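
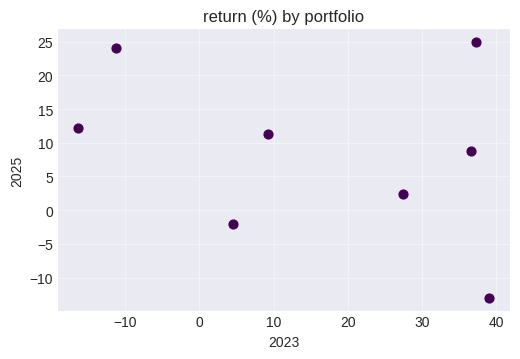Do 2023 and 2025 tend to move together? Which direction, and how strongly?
Points are negatively correlated; weak (|r| ≈ 0.3).

negative, weak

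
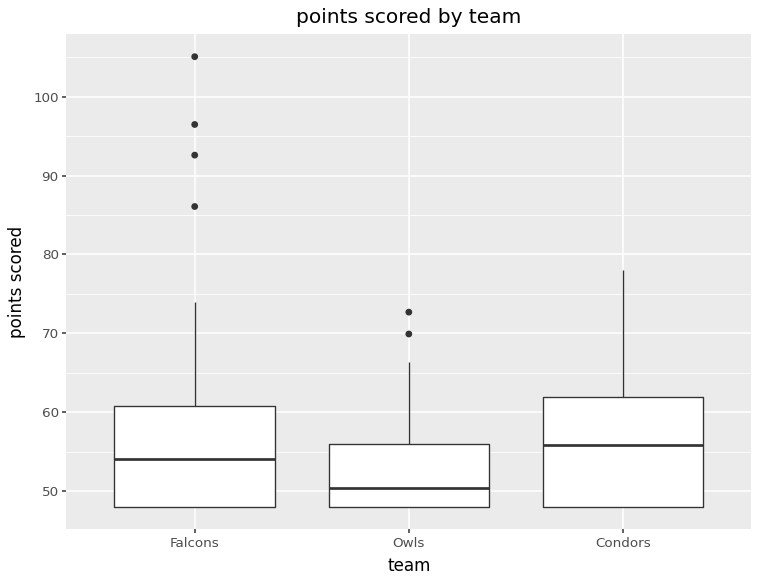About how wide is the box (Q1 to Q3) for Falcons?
Q3 ≈ 61.0, Q1 ≈ 48.0; IQR ≈ 13.0.

≈ 13.0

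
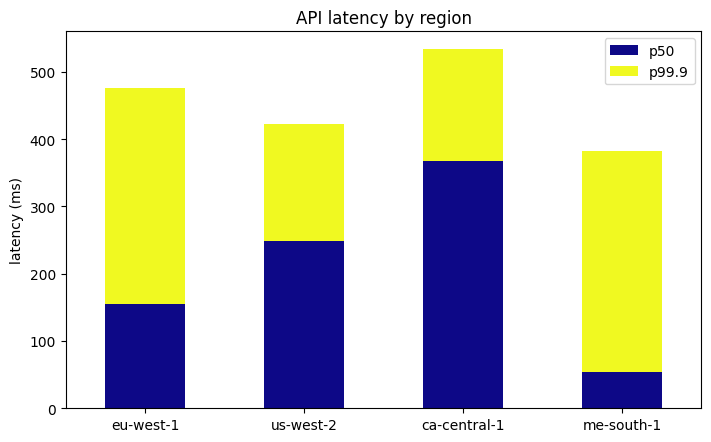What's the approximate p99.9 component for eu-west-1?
≈ 350

p99.9 top ≈ 500, bottom ≈ 150; segment ≈ 350.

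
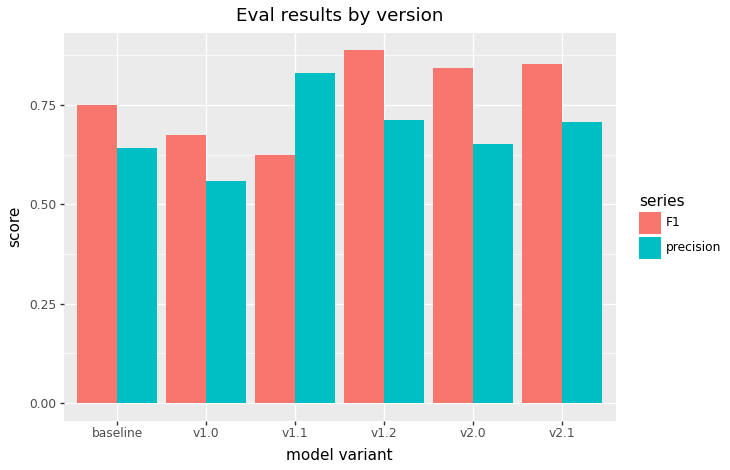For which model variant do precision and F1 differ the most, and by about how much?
v1.1: precision ≈ 0.8, F1 ≈ 0.6 → gap ≈ 0.2. Next-largest (v2.0) is only ≈ 0.1.

v1.1, ≈ 0.2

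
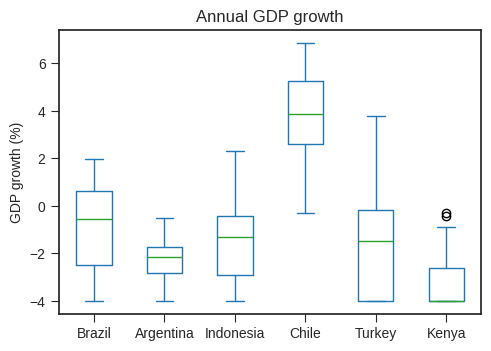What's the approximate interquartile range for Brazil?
≈ 3

Q3 ≈ 1, Q1 ≈ -2; IQR ≈ 3.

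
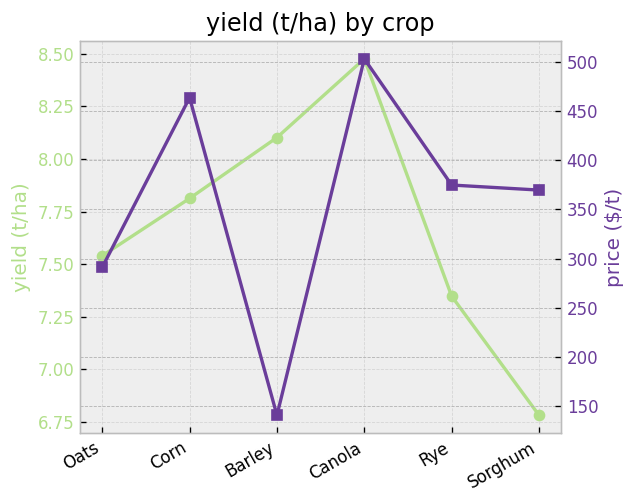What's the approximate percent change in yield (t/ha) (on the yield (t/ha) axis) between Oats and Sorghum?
Oats ≈ 7.6, Sorghum ≈ 6.8; (6.8 − 7.6) / 7.6 ≈ -10.5%.

≈ -10.5%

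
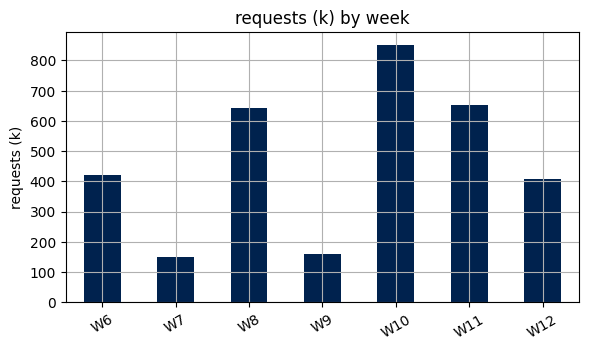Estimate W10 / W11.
≈ 1.29×

W10 ≈ 900, W11 ≈ 700; 900/700 ≈ 1.29.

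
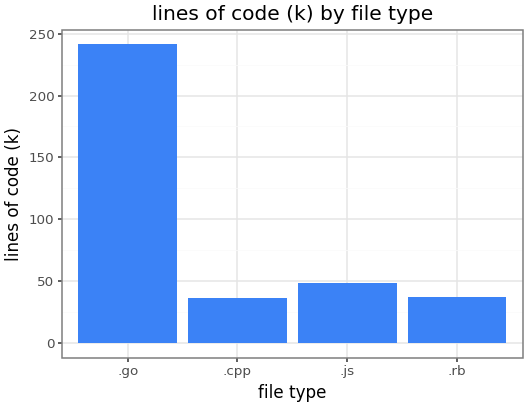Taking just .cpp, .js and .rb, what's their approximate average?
≈ 33

(25 + 50 + 25) / 3 ≈ 33.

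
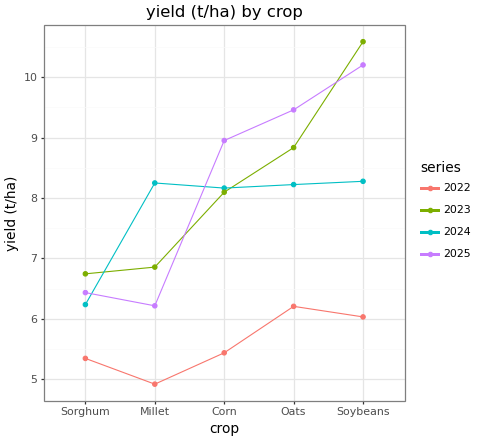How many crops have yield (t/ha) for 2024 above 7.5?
4

Above 7.5: Millet, Corn, Oats, Soybeans.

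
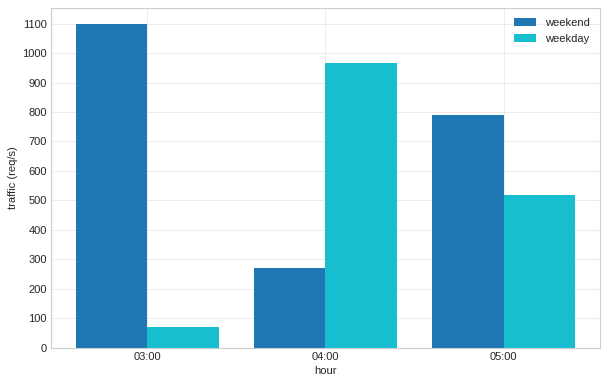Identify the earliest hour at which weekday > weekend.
03:00: weekday ≈ 100 vs weekend ≈ 1100 (not yet); 04:00: weekday ≈ 1000 vs weekend ≈ 300 (first crossover).

04:00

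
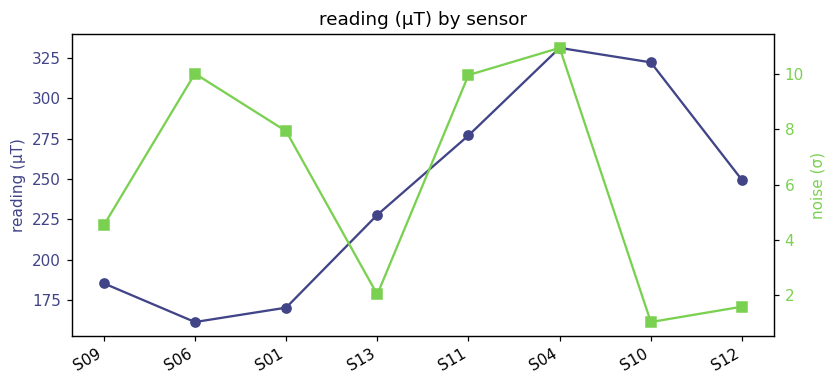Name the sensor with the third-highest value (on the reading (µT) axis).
S11

Top 4 (on the reading (µT) axis): S04 ≈ 340, S10 ≈ 320, S11 ≈ 280, S12 ≈ 240.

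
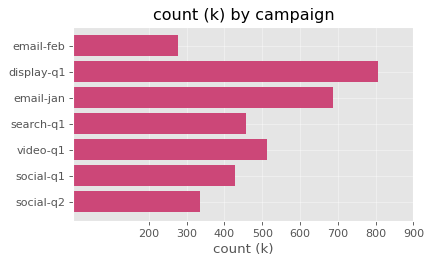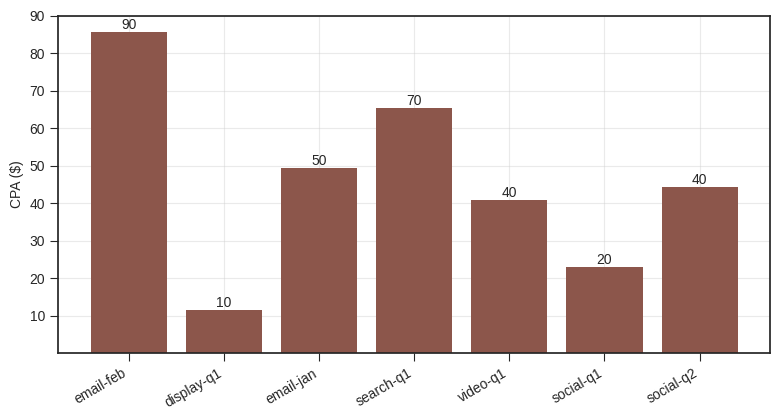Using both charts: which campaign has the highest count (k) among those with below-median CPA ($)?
Chart 2 median CPA ($) ≈ 40; below-median campaigns: display-q1, video-q1, social-q1. Among those, display-q1 has the highest count (k) (≈ 800).

display-q1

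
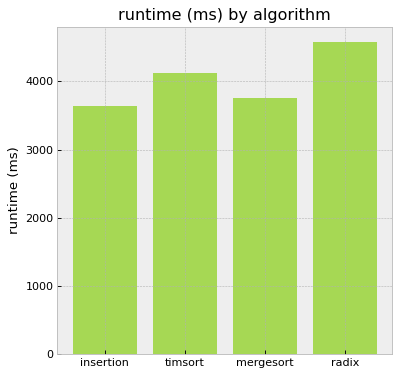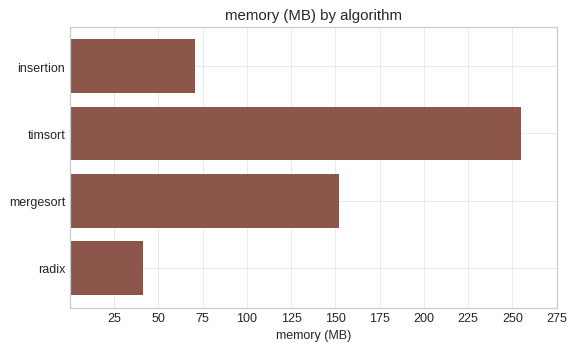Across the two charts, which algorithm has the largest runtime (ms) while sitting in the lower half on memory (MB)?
Chart 2 median memory (MB) ≈ 100; below-median algorithms: insertion, radix. Among those, radix has the highest runtime (ms) (≈ 4500).

radix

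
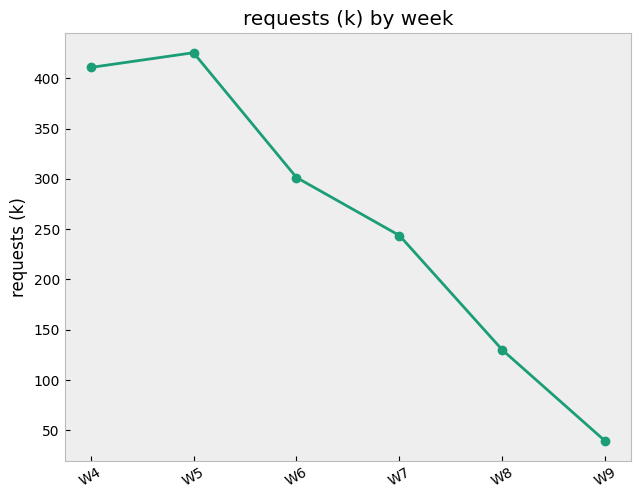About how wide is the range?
Max W5 ≈ 450, min W9 ≈ 50; range ≈ 400.

≈ 400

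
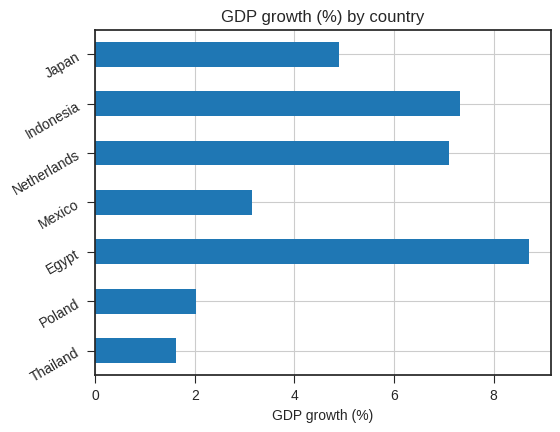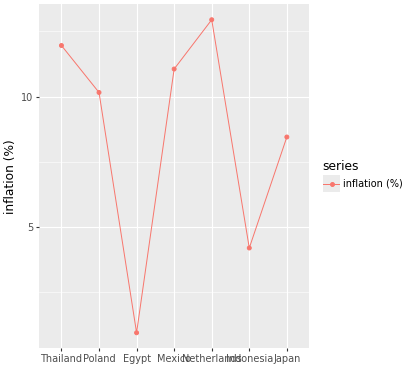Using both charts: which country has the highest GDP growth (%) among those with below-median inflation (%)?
Chart 2 median inflation (%) ≈ 10; below-median countries: Egypt, Indonesia, Japan. Among those, Egypt has the highest GDP growth (%) (≈ 9).

Egypt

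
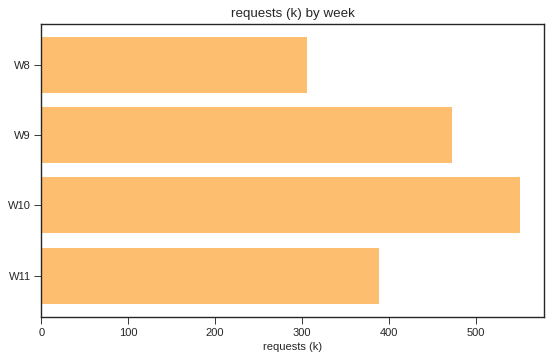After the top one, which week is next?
W9

Top 3: W10 ≈ 550, W9 ≈ 450, W11 ≈ 400.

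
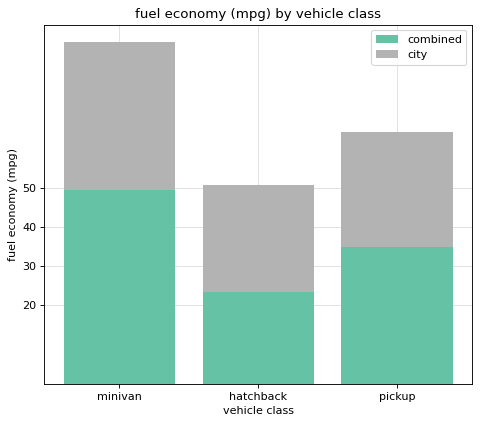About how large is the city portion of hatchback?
≈ 30

city top ≈ 50, bottom ≈ 20; segment ≈ 30.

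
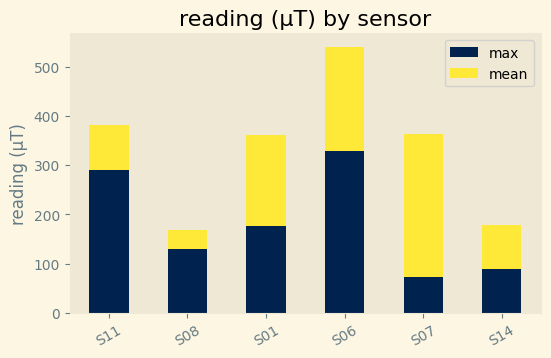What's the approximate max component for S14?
max top ≈ 100, bottom ≈ 0; segment ≈ 100.

≈ 100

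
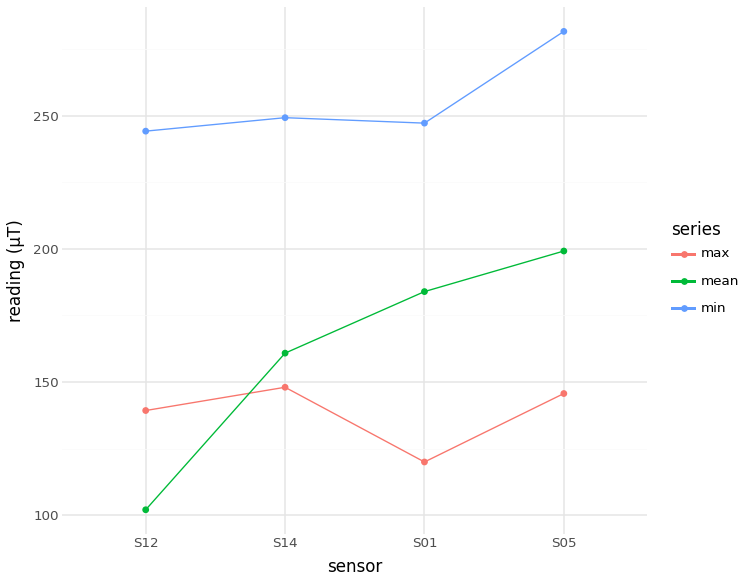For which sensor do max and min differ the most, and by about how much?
S05: max ≈ 140, min ≈ 280 → gap ≈ 140. Next-largest (S01) is only ≈ 120.

S05, ≈ 140 µT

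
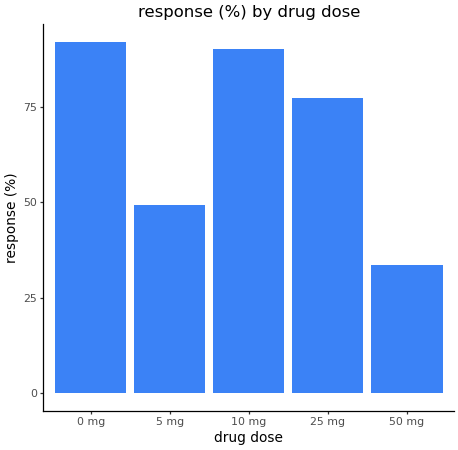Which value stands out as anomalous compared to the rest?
50 mg

50 mg ≈ 30; the rest sit between ≈ 50 and ≈ 90.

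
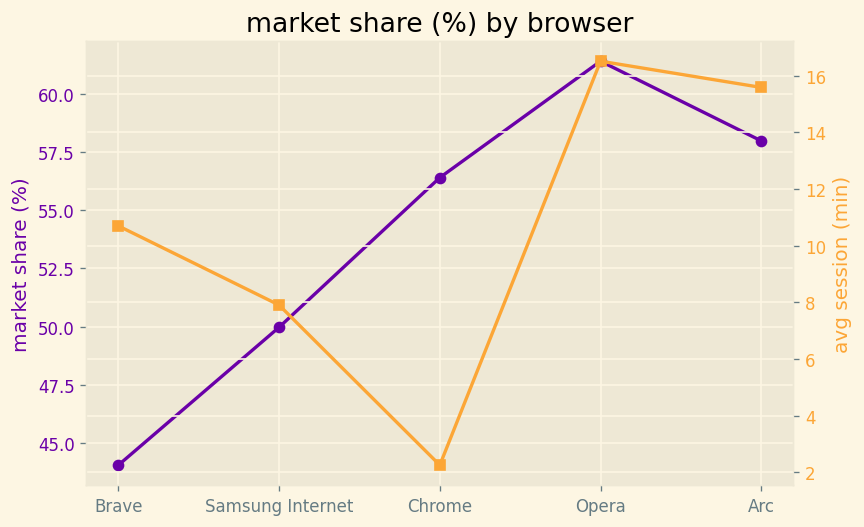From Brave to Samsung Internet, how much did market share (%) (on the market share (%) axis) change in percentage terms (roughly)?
≈ +13.6%

Brave ≈ 44, Samsung Internet ≈ 50; (50 − 44) / 44 ≈ +13.6%.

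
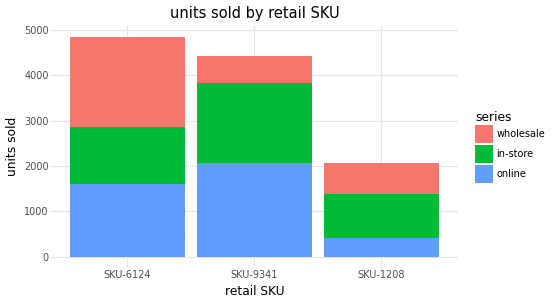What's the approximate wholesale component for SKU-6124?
wholesale top ≈ 5000, bottom ≈ 3000; segment ≈ 2000.

≈ 2000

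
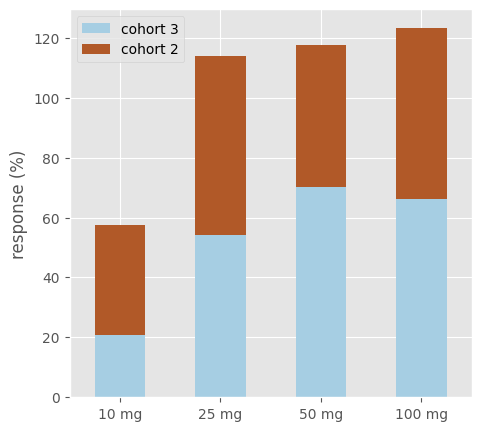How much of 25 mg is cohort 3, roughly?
cohort 3 top ≈ 60, bottom ≈ 0; segment ≈ 60.

≈ 60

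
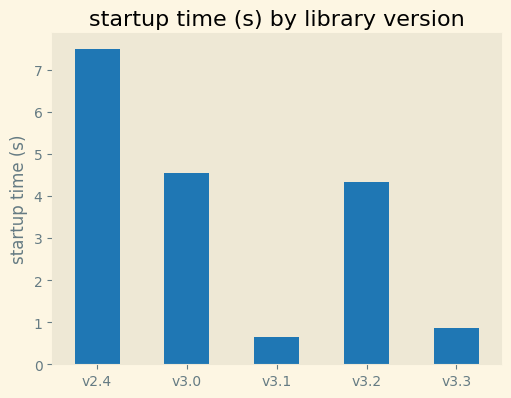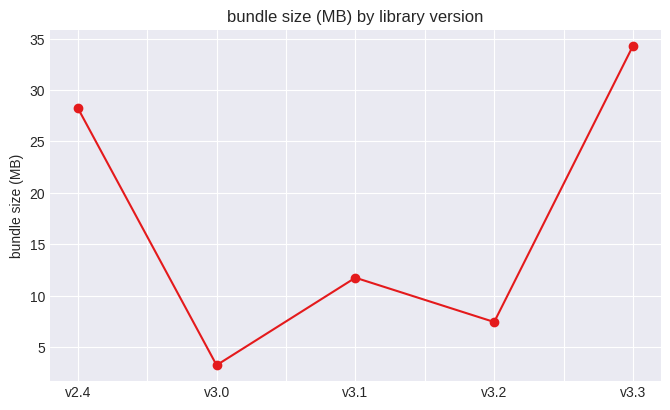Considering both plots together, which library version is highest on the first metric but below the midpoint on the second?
v3.0

Chart 2 median bundle size (MB) ≈ 10; below-median library versions: v3.0, v3.2. Among those, v3.0 has the highest startup time (s) (≈ 5).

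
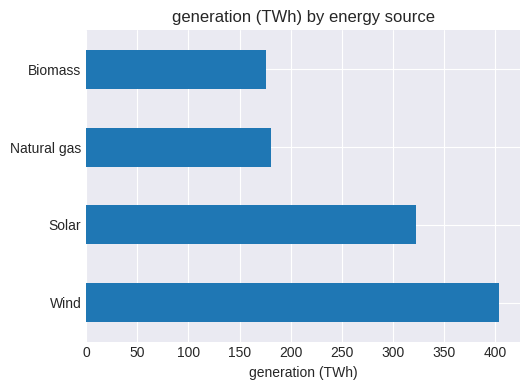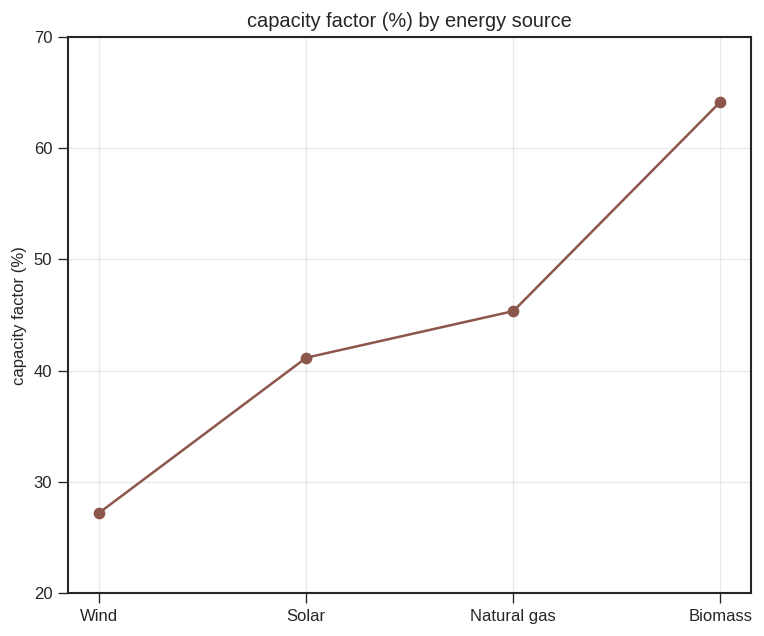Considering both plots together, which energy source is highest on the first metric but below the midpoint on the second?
Wind

Chart 2 median capacity factor (%) ≈ 40; below-median energy sources: Wind, Solar. Among those, Wind has the highest generation (TWh) (≈ 400).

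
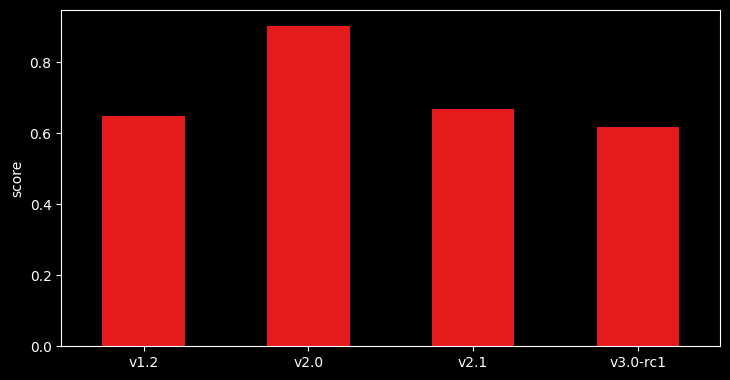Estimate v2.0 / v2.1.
≈ 1.29×

v2.0 ≈ 0.9, v2.1 ≈ 0.7; 0.9/0.7 ≈ 1.29.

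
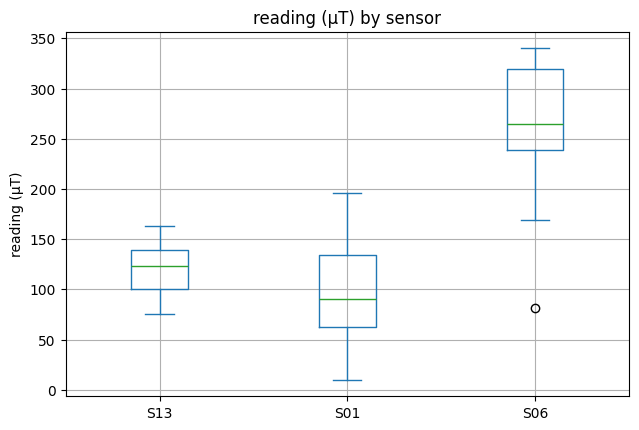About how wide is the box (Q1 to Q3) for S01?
≈ 80

Q3 ≈ 140, Q1 ≈ 60; IQR ≈ 80.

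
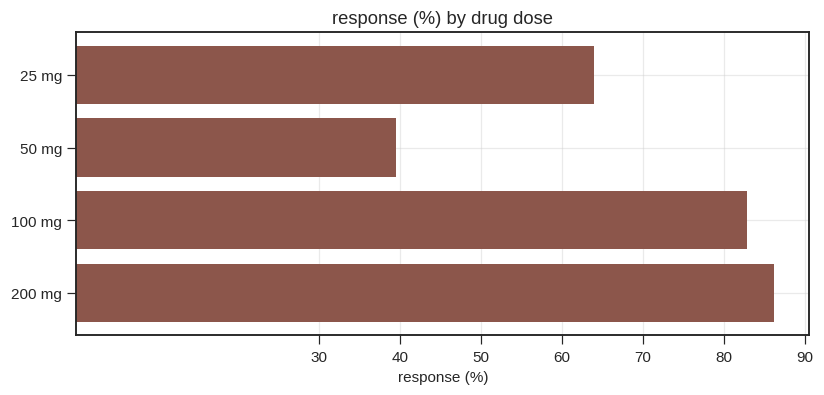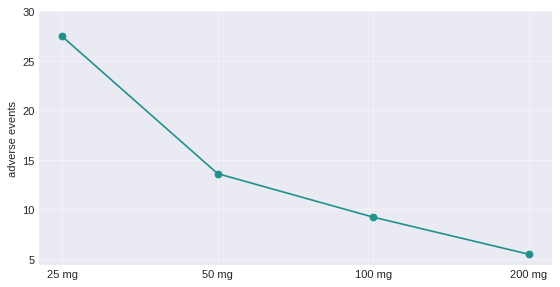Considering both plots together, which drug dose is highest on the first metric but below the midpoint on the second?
Chart 2 median adverse events ≈ 10; below-median drug doses: 100 mg, 200 mg. Among those, 200 mg has the highest response (%) (≈ 90).

200 mg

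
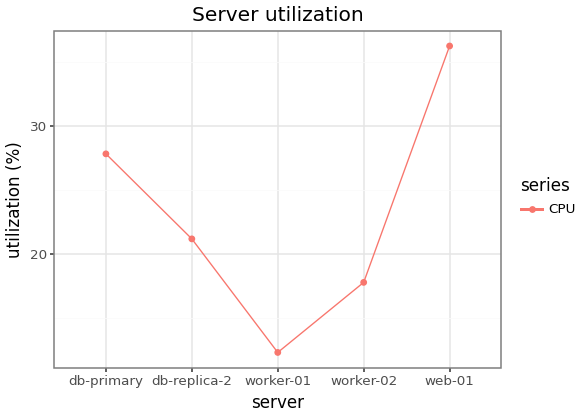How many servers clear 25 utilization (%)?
2

Above 25: db-primary, web-01.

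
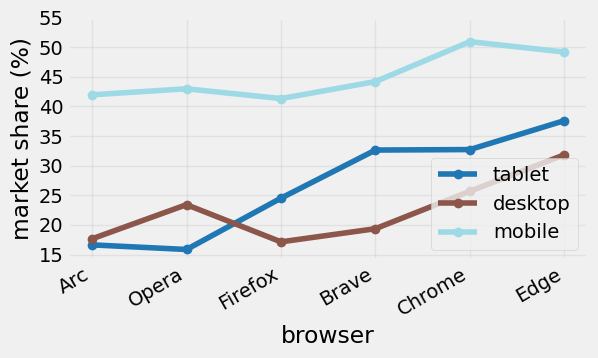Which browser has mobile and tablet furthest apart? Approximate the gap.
Opera: mobile ≈ 45, tablet ≈ 15 → gap ≈ 30. Next-largest (Arc) is only ≈ 25.

Opera, ≈ 30 %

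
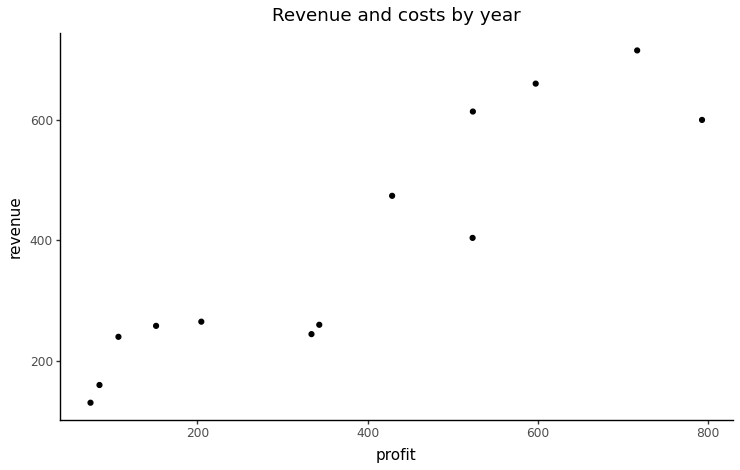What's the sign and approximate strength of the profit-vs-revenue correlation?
Points are positively correlated; strong (|r| ≈ 0.9).

positive, strong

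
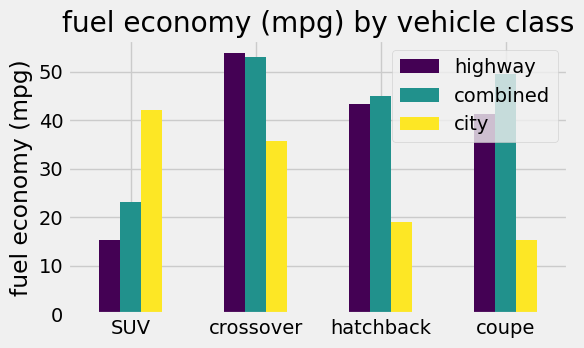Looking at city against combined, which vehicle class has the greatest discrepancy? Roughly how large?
coupe, ≈ 35 mpg

coupe: city ≈ 15, combined ≈ 50 → gap ≈ 35. Next-largest (hatchback) is only ≈ 25.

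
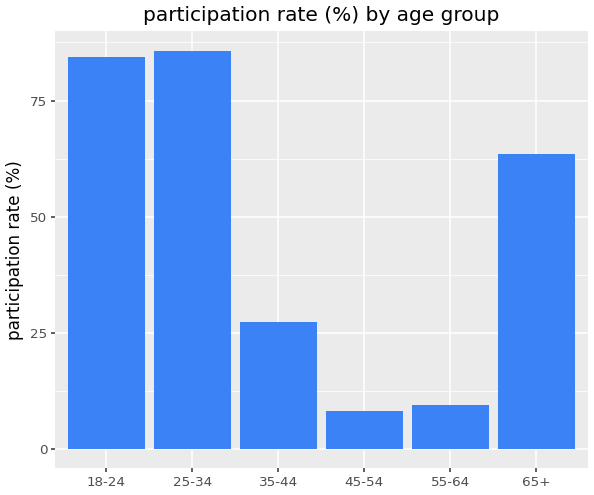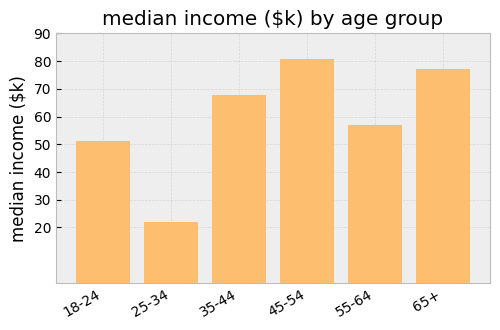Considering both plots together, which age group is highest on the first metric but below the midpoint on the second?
25-34

Chart 2 median median income ($k) ≈ 60; below-median age groups: 18-24, 25-34, 55-64. Among those, 25-34 has the highest participation rate (%) (≈ 90).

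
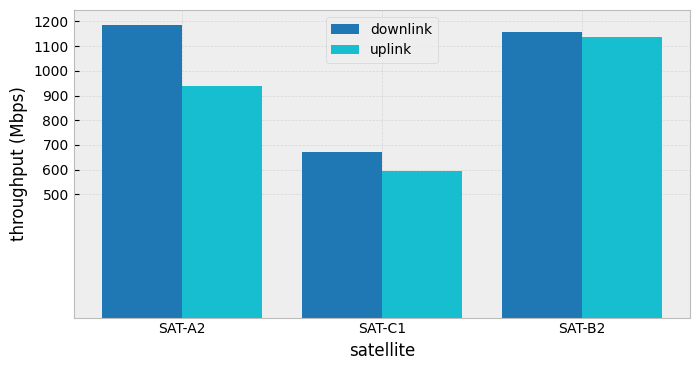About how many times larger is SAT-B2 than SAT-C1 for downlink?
SAT-B2 ≈ 1200, SAT-C1 ≈ 700; 1200/700 ≈ 1.71.

≈ 1.71×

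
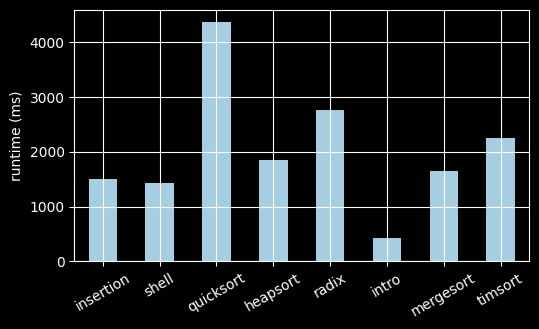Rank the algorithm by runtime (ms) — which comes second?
Top 3: quicksort ≈ 4500, radix ≈ 3000, timsort ≈ 2500.

radix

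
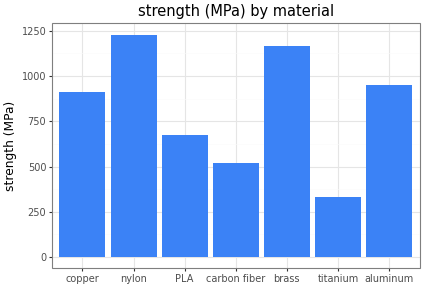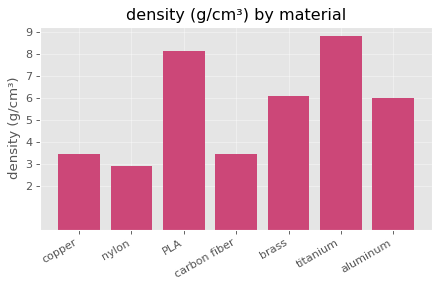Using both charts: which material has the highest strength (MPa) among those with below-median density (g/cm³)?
Chart 2 median density (g/cm³) ≈ 6; below-median materials: copper, nylon, carbon fiber. Among those, nylon has the highest strength (MPa) (≈ 1200).

nylon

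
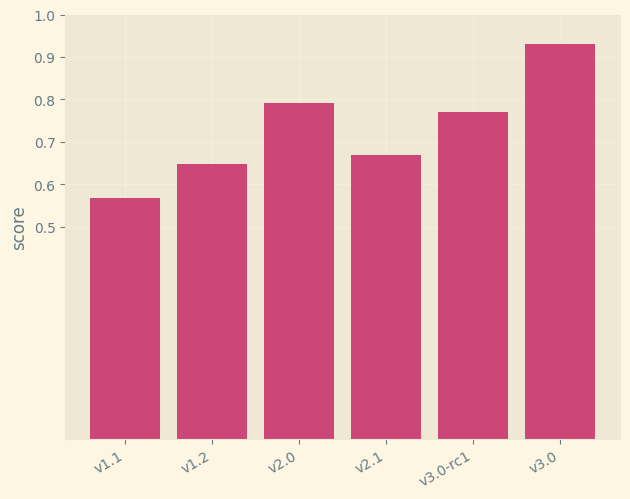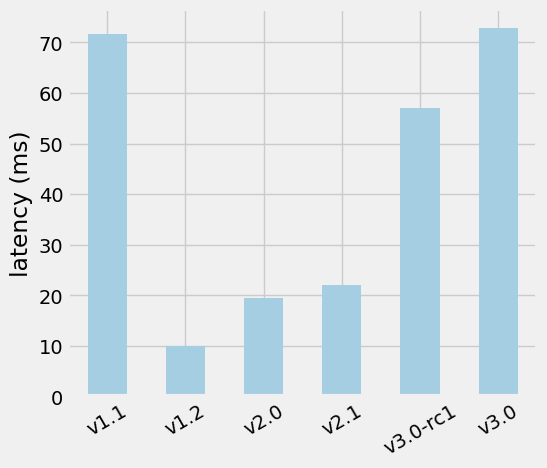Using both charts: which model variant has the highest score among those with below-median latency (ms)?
v2.0

Chart 2 median latency (ms) ≈ 40; below-median model variants: v1.2, v2.0, v2.1. Among those, v2.0 has the highest score (≈ 0.8).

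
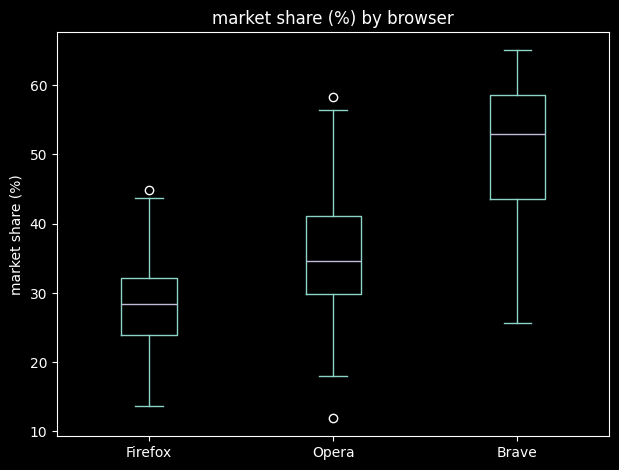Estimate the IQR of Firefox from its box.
Q3 ≈ 32, Q1 ≈ 24; IQR ≈ 8.

≈ 8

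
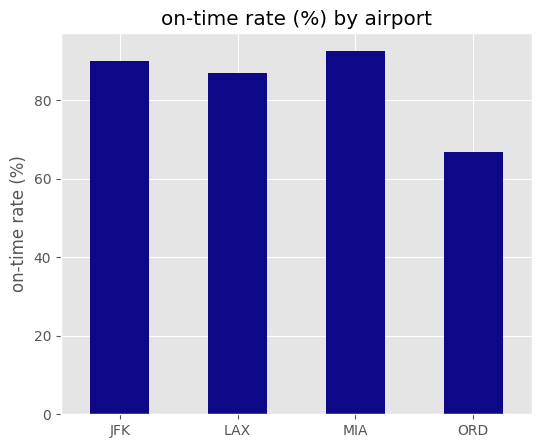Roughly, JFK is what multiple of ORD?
≈ 1.29×

JFK ≈ 90, ORD ≈ 70; 90/70 ≈ 1.29.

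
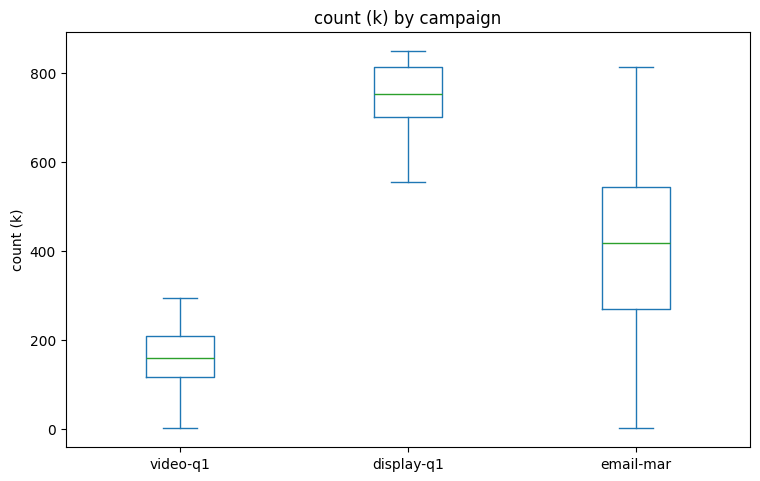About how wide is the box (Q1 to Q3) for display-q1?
Q3 ≈ 800, Q1 ≈ 700; IQR ≈ 100.

≈ 100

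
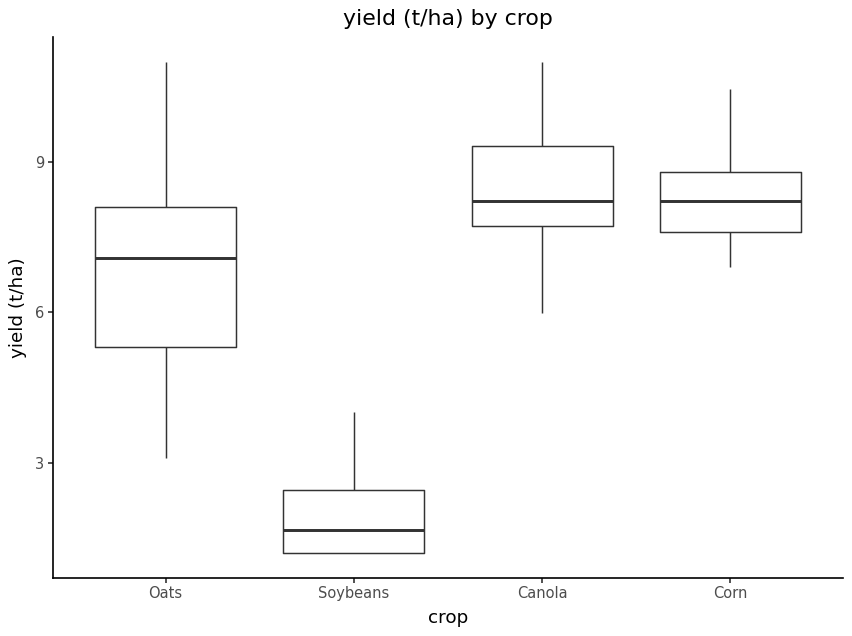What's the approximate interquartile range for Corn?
≈ 1

Q3 ≈ 9, Q1 ≈ 8; IQR ≈ 1.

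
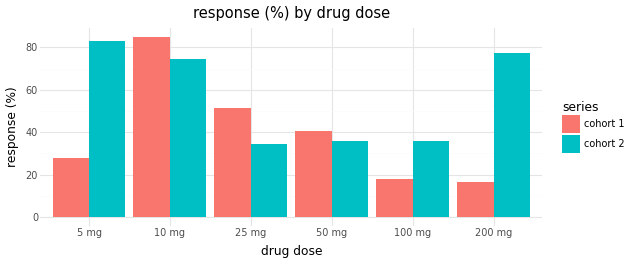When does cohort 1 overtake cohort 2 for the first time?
10 mg

5 mg: cohort 1 ≈ 30 vs cohort 2 ≈ 80 (not yet); 10 mg: cohort 1 ≈ 90 vs cohort 2 ≈ 70 (first crossover).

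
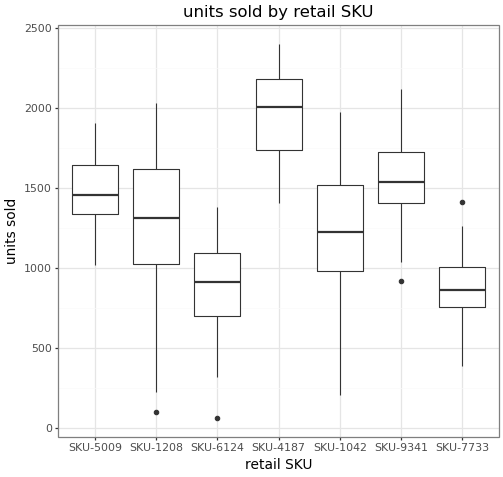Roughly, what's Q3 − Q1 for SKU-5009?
Q3 ≈ 1600, Q1 ≈ 1300; IQR ≈ 300.

≈ 300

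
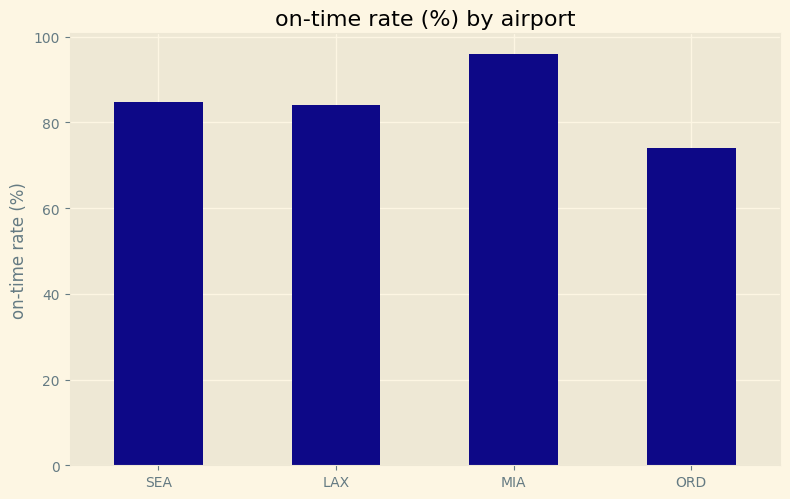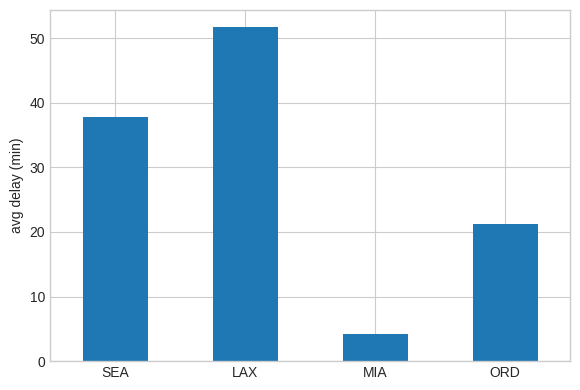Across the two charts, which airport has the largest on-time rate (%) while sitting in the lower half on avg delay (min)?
MIA

Chart 2 median avg delay (min) ≈ 30; below-median airports: MIA, ORD. Among those, MIA has the highest on-time rate (%) (≈ 100).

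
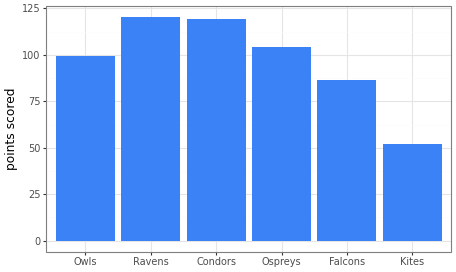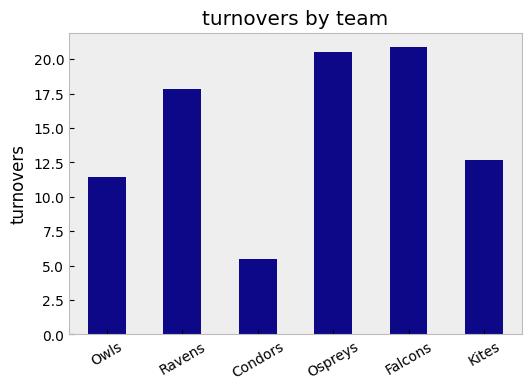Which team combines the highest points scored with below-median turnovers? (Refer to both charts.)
Condors

Chart 2 median turnovers ≈ 16; below-median teams: Owls, Condors, Kites. Among those, Condors has the highest points scored (≈ 120).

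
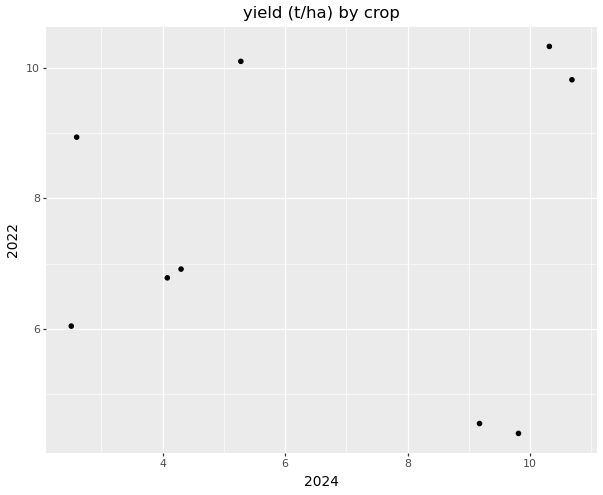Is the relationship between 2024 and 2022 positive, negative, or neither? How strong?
Points are roughly uncorrelated; weak (|r| ≈ 0.0).

no clear correlation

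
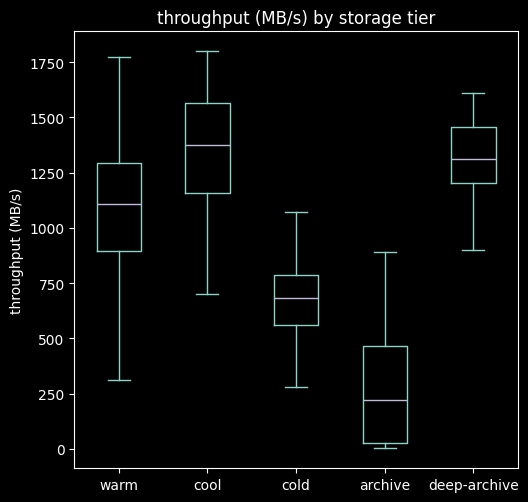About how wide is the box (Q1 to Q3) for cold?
≈ 200

Q3 ≈ 800, Q1 ≈ 600; IQR ≈ 200.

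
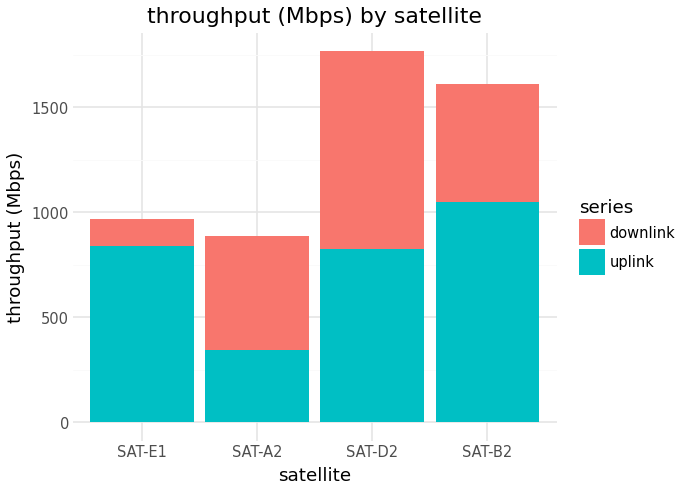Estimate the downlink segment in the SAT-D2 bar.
≈ 1000

downlink top ≈ 1800, bottom ≈ 800; segment ≈ 1000.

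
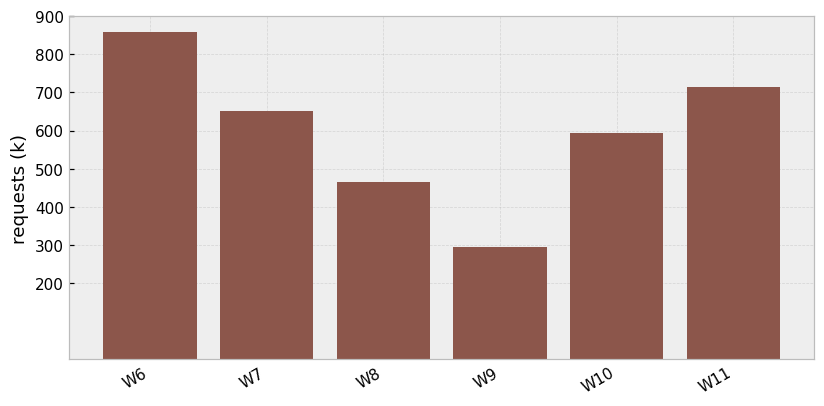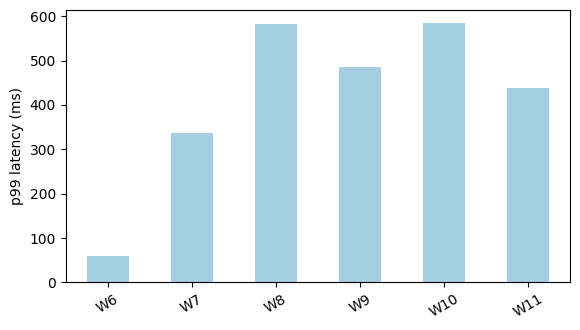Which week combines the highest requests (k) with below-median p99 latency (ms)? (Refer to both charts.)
Chart 2 median p99 latency (ms) ≈ 500; below-median weeks: W6, W7, W11. Among those, W6 has the highest requests (k) (≈ 900).

W6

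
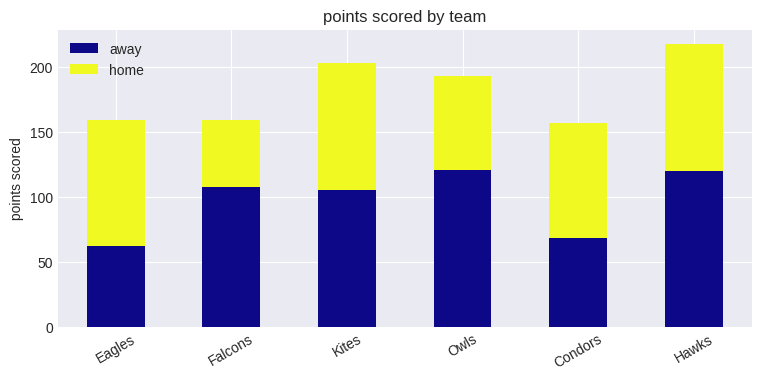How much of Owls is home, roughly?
home top ≈ 200, bottom ≈ 120; segment ≈ 80.

≈ 80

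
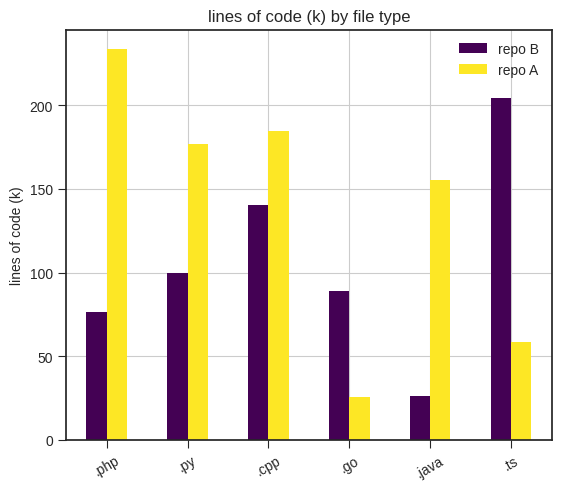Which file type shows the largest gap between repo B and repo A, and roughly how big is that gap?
.php: repo B ≈ 80, repo A ≈ 240 → gap ≈ 160. Next-largest (.ts) is only ≈ 140.

.php, ≈ 160 k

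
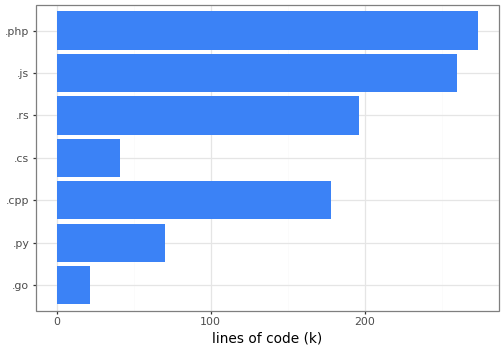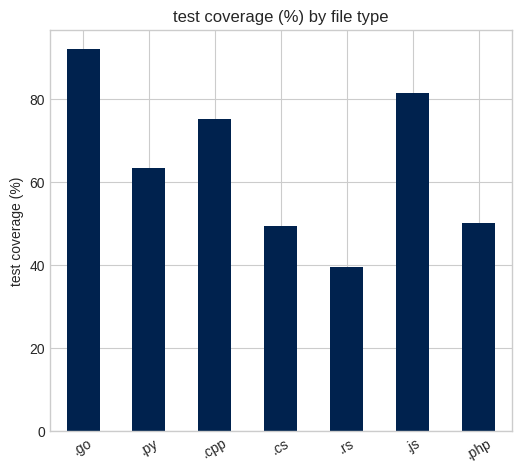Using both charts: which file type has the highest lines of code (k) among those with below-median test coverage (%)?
.php

Chart 2 median test coverage (%) ≈ 60; below-median file types: .cs, .rs, .php. Among those, .php has the highest lines of code (k) (≈ 250).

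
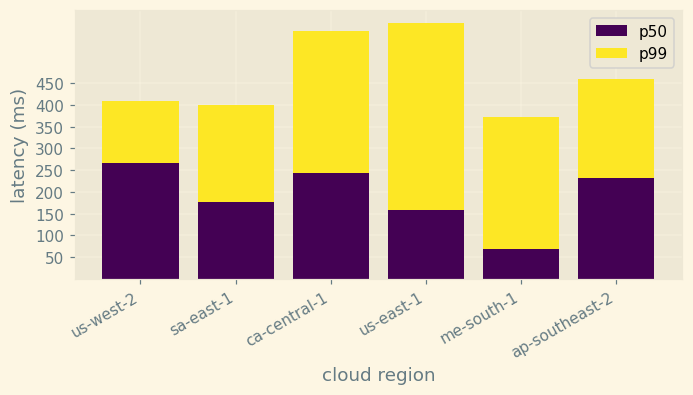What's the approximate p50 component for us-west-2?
≈ 250

p50 top ≈ 250, bottom ≈ 0; segment ≈ 250.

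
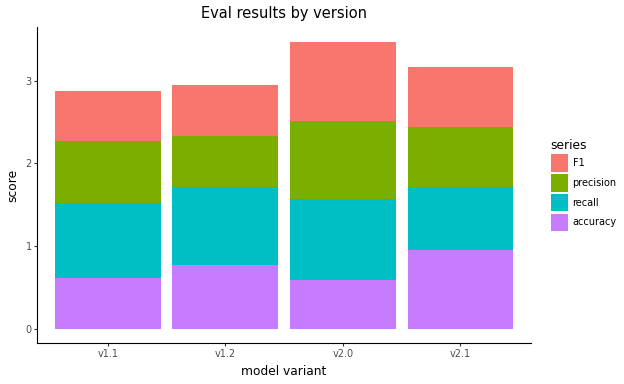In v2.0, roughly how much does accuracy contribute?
accuracy top ≈ 0.5, bottom ≈ 0.0; segment ≈ 0.5.

≈ 0.5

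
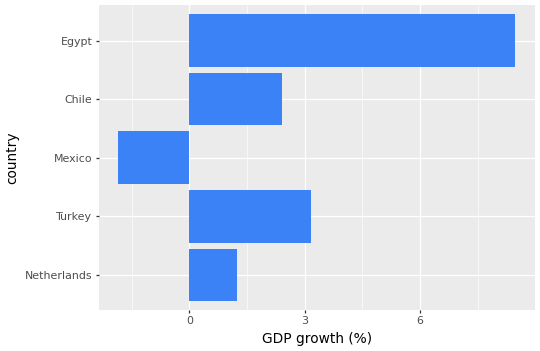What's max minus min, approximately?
Max Egypt ≈ 8, min Mexico ≈ -2; range ≈ 10.

≈ 10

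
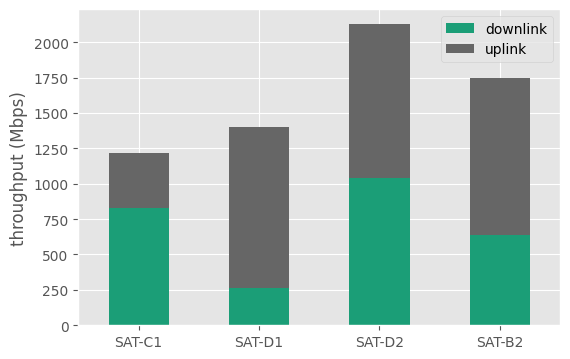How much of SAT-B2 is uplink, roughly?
uplink top ≈ 1800, bottom ≈ 600; segment ≈ 1200.

≈ 1200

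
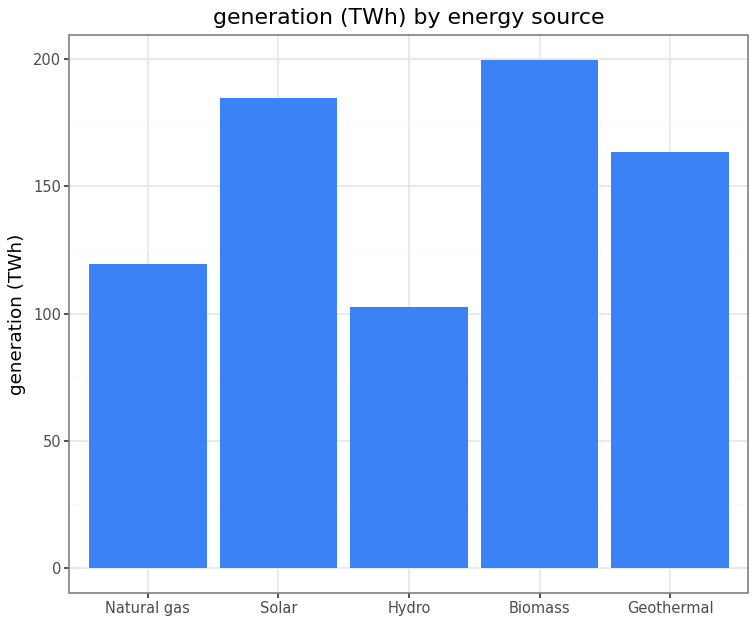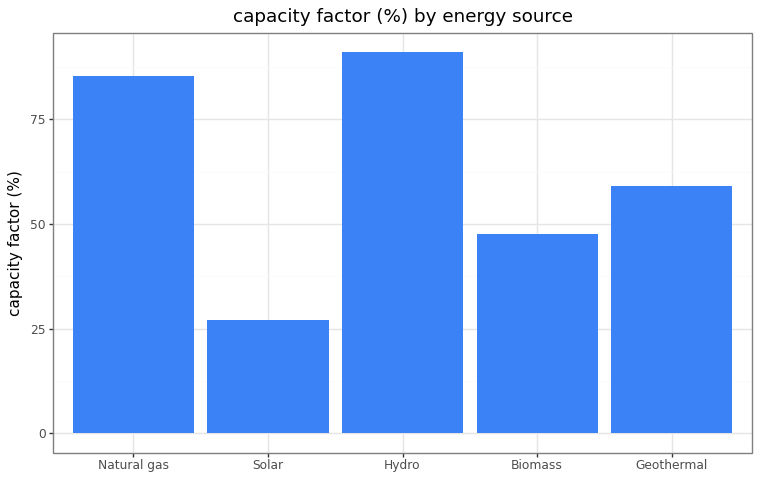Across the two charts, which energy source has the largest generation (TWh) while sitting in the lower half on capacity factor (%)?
Chart 2 median capacity factor (%) ≈ 60; below-median energy sources: Solar, Biomass. Among those, Biomass has the highest generation (TWh) (≈ 200).

Biomass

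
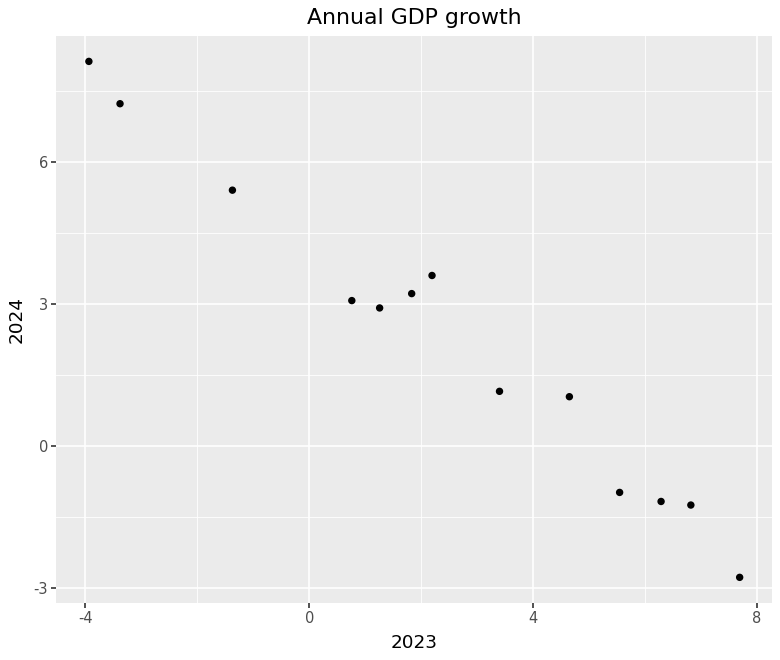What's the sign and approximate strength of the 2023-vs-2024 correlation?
Points are negatively correlated; strong (|r| ≈ 1.0).

negative, strong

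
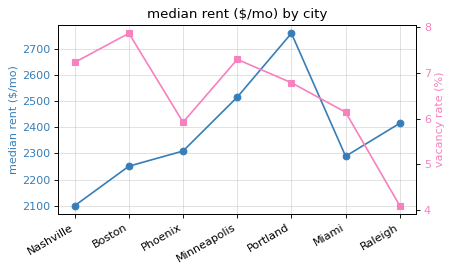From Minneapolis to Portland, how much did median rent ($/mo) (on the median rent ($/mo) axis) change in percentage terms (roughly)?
Minneapolis ≈ 2500, Portland ≈ 2800; (2800 − 2500) / 2500 ≈ +12%.

≈ +12%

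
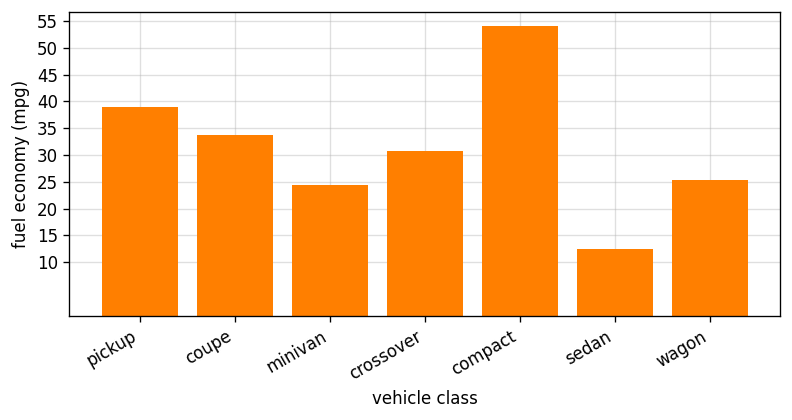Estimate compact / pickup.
compact ≈ 55, pickup ≈ 40; 55/40 ≈ 1.38.

≈ 1.38×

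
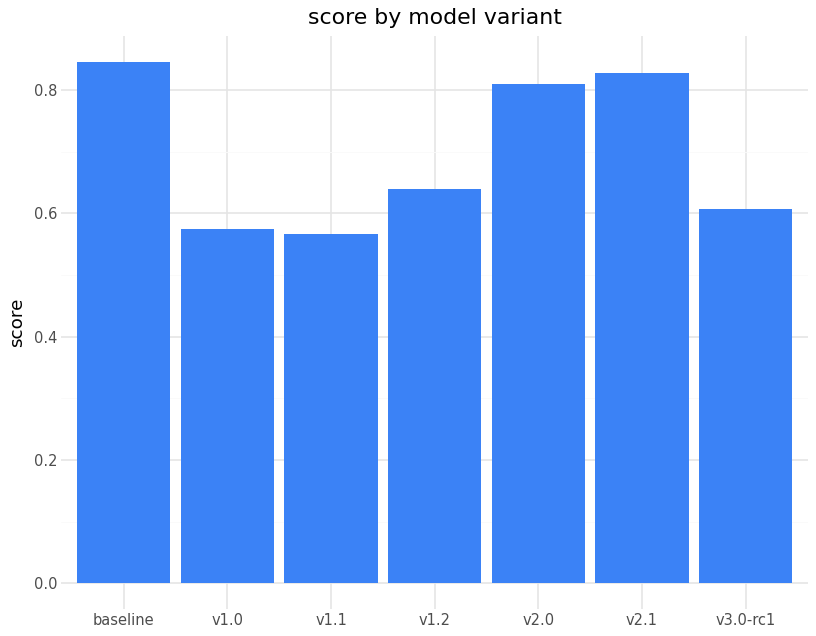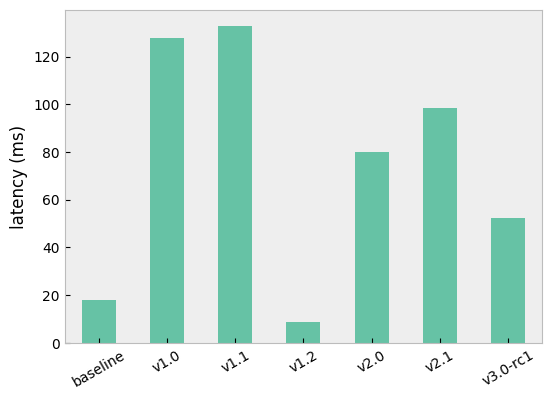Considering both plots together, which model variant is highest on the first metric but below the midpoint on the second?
baseline

Chart 2 median latency (ms) ≈ 80; below-median model variants: baseline, v1.2, v3.0-rc1. Among those, baseline has the highest score (≈ 0.8).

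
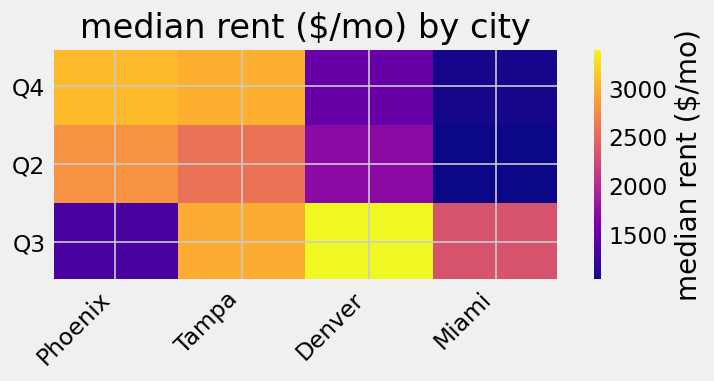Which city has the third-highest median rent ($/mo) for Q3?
Top 4 for Q3: Denver ≈ 3500, Tampa ≈ 3000, Miami ≈ 2500, Phoenix ≈ 1500.

Miami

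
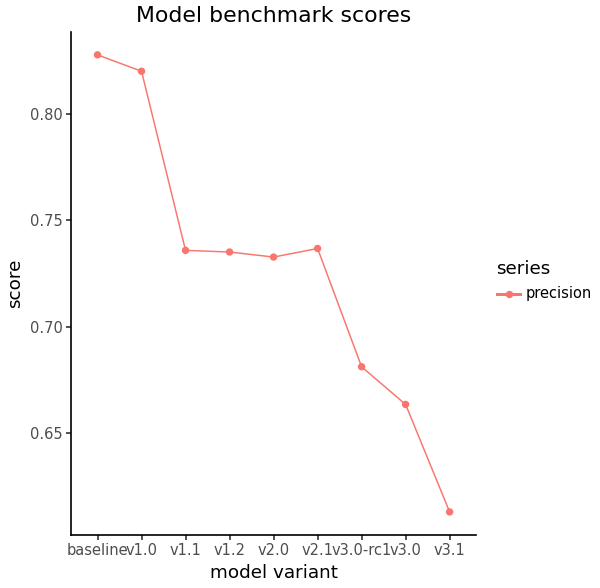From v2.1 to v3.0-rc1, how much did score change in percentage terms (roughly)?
v2.1 ≈ 0.74, v3.0-rc1 ≈ 0.68; (0.68 − 0.74) / 0.74 ≈ -8.1%.

≈ -8.1%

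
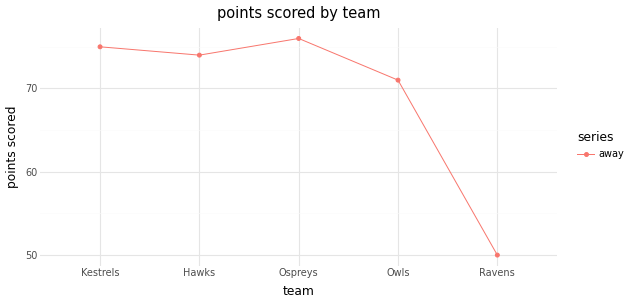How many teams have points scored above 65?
Above 65: Kestrels, Hawks, Ospreys, Owls.

4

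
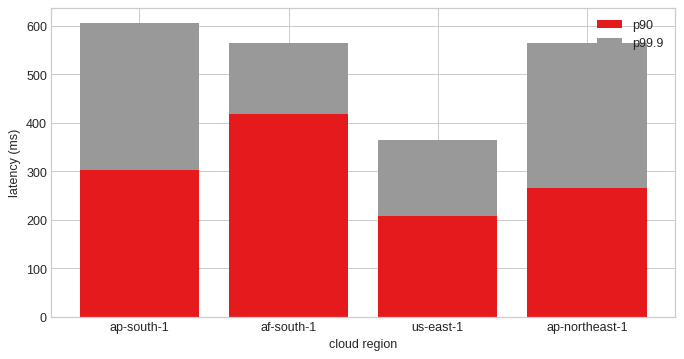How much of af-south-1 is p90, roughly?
≈ 400

p90 top ≈ 400, bottom ≈ 0; segment ≈ 400.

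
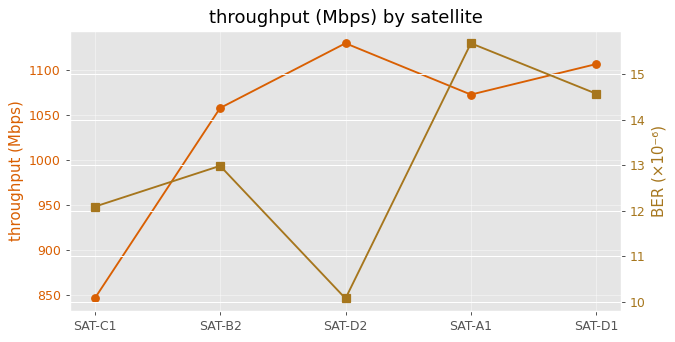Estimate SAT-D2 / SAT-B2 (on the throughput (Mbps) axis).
≈ 1.07×

SAT-D2 ≈ 1125, SAT-B2 ≈ 1050; 1125/1050 ≈ 1.07.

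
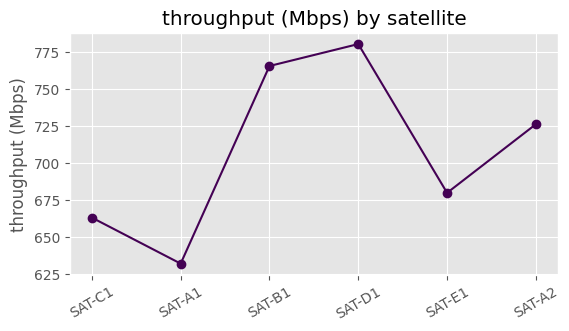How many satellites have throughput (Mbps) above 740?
2

Above 740: SAT-B1, SAT-D1.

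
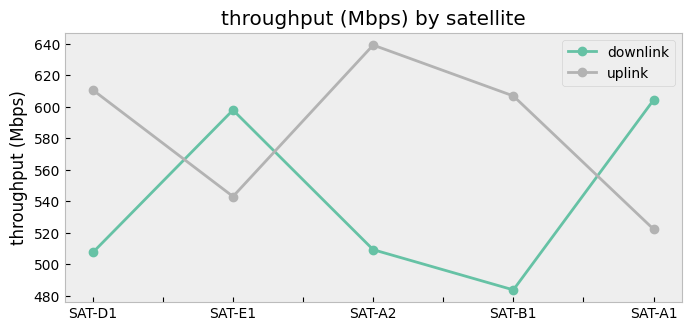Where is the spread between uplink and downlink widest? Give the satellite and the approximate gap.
SAT-A2: uplink ≈ 640, downlink ≈ 500 → gap ≈ 140. Next-largest (SAT-B1) is only ≈ 120.

SAT-A2, ≈ 140 Mbps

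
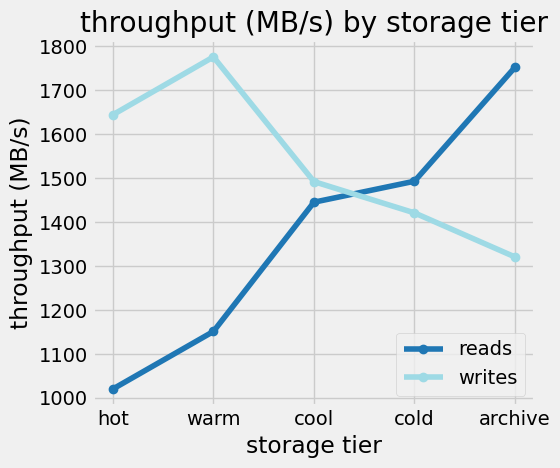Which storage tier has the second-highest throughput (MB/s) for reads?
Top 3 for reads: archive ≈ 1800, cold ≈ 1500, cool ≈ 1400.

cold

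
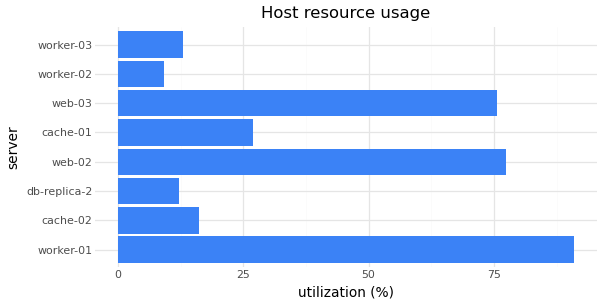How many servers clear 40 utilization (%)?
Above 40: worker-01, web-02, web-03.

3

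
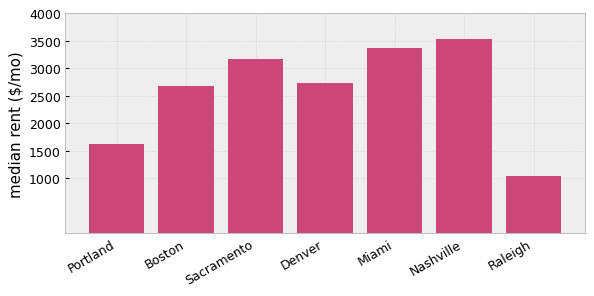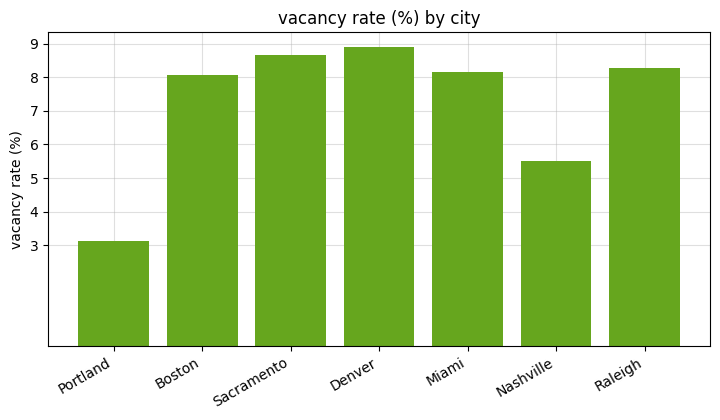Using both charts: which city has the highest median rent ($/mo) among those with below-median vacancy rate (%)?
Chart 2 median vacancy rate (%) ≈ 8; below-median cities: Portland, Boston, Nashville. Among those, Nashville has the highest median rent ($/mo) (≈ 3500).

Nashville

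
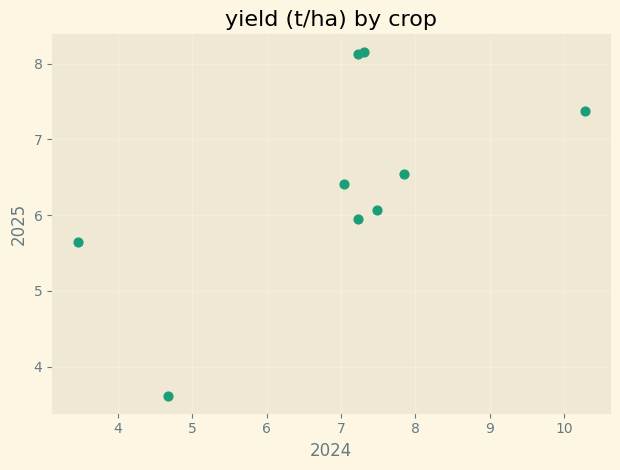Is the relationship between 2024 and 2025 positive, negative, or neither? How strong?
positive, moderate

Points are positively correlated; moderate (|r| ≈ 0.6).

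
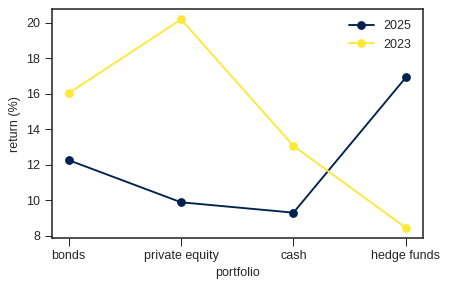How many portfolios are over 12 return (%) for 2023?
3

Above 12: bonds, private equity, cash.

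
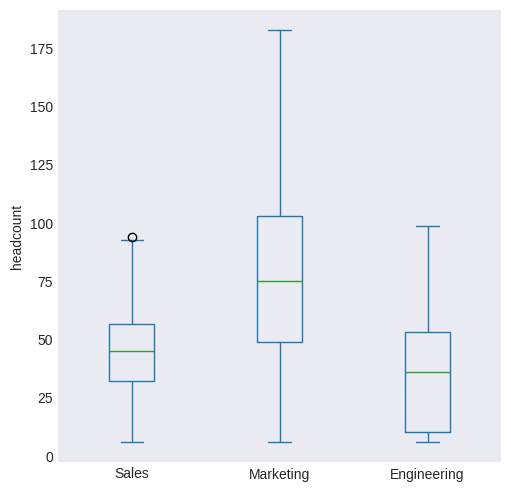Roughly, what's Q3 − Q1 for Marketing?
≈ 55

Q3 ≈ 105, Q1 ≈ 50; IQR ≈ 55.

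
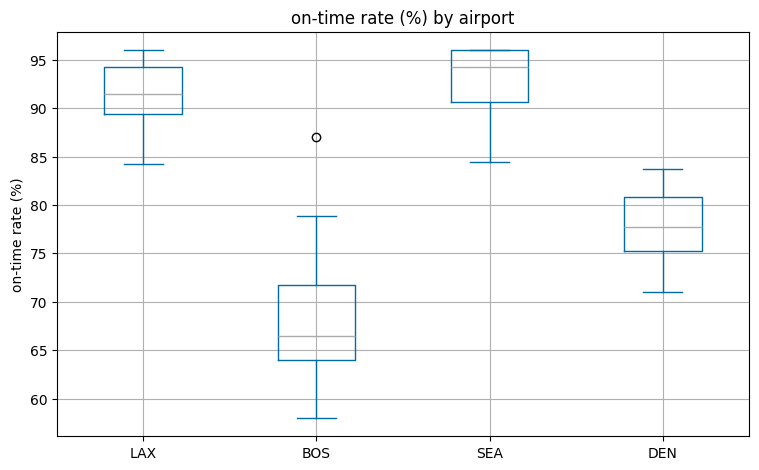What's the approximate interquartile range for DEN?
Q3 ≈ 80, Q1 ≈ 75; IQR ≈ 5.

≈ 5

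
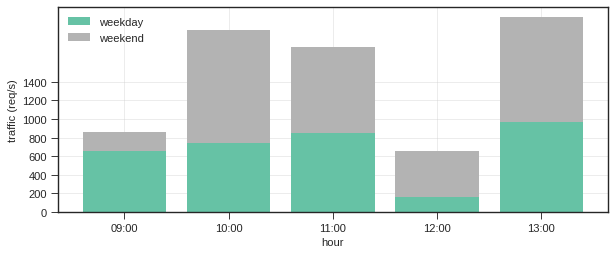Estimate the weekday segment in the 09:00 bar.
weekday top ≈ 600, bottom ≈ 0; segment ≈ 600.

≈ 600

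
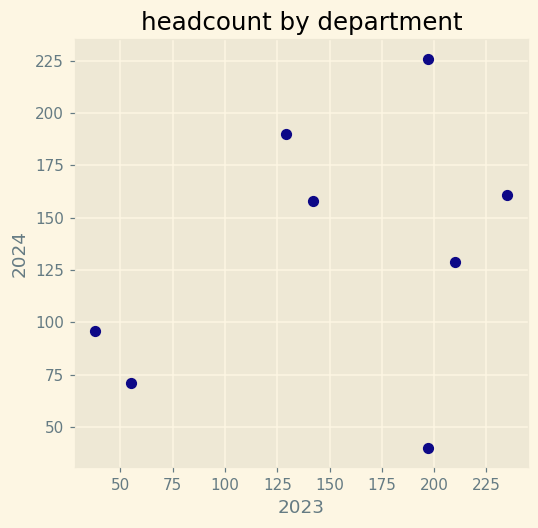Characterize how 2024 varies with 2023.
positive, weak

Points are positively correlated; weak (|r| ≈ 0.3).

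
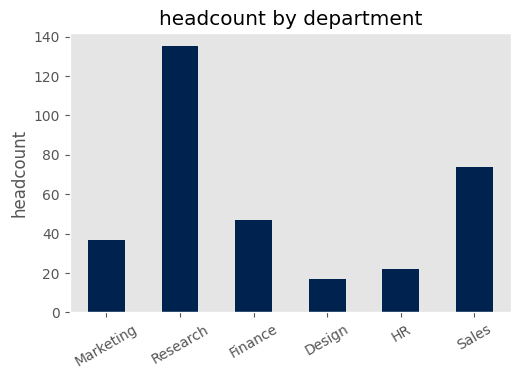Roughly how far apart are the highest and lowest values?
Max Research ≈ 140, min Design ≈ 20; range ≈ 120.

≈ 120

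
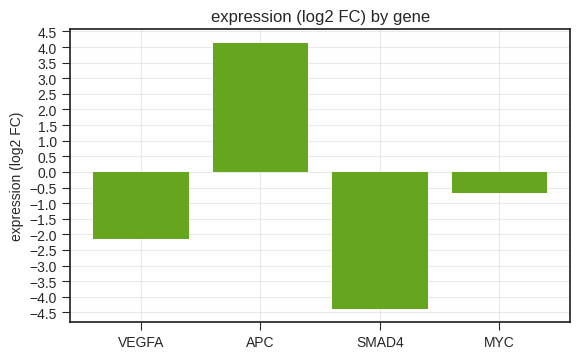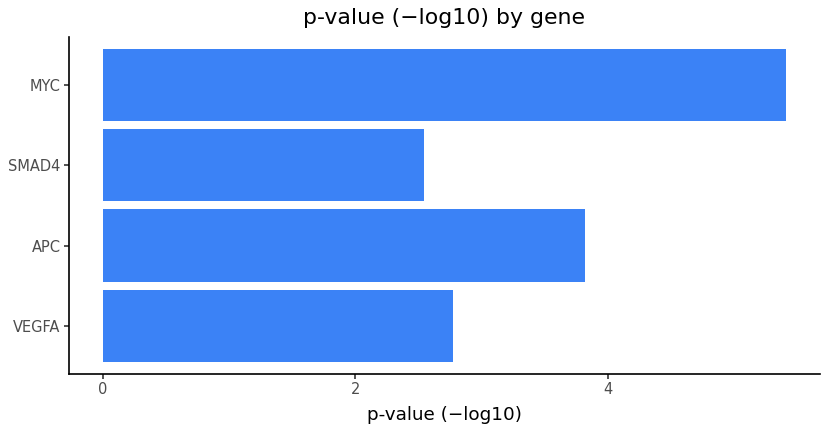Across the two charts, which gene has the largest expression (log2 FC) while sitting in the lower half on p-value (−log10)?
VEGFA

Chart 2 median p-value (−log10) ≈ 3.5; below-median genes: VEGFA, SMAD4. Among those, VEGFA has the highest expression (log2 FC) (≈ -2).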